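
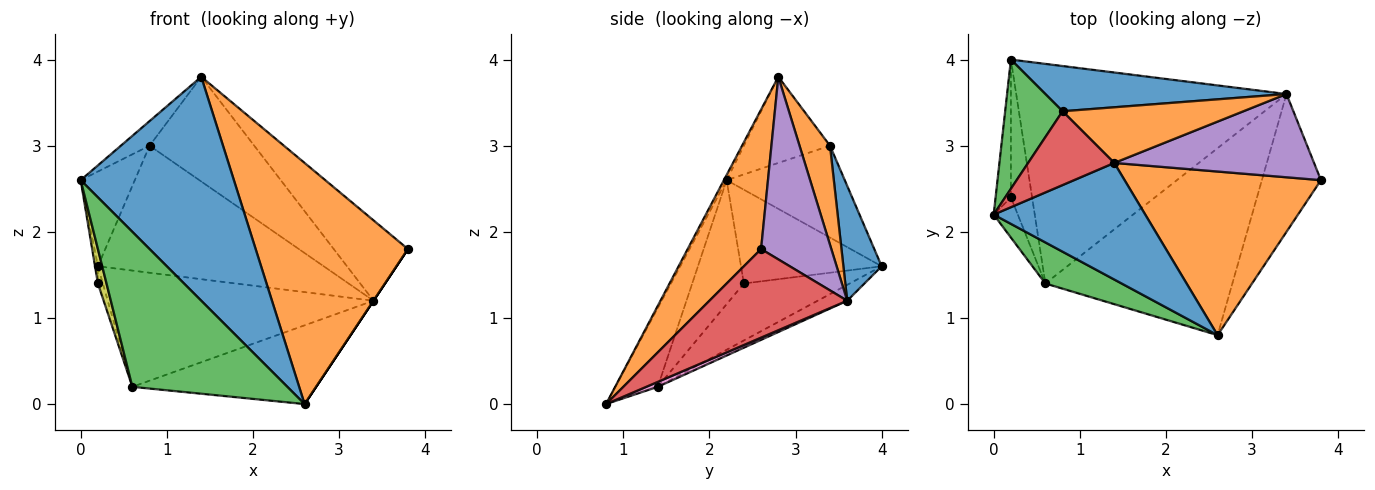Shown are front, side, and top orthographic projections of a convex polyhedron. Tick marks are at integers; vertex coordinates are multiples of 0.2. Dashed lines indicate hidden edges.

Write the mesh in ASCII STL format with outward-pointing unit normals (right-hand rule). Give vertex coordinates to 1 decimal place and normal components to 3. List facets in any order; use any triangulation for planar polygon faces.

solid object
 facet normal -0.016 -0.887 0.462
  outer loop
   vertex 1.4 2.8 3.8
   vertex 0.0 2.2 2.6
   vertex 2.6 0.8 0.0
  endloop
 endfacet
 facet normal 0.371 -0.769 0.522
  outer loop
   vertex 1.4 2.8 3.8
   vertex 2.6 0.8 0.0
   vertex 3.8 2.6 1.8
  endloop
 endfacet
 facet normal -0.256 -0.935 0.248
  outer loop
   vertex 0.6 1.4 0.2
   vertex 2.6 0.8 0.0
   vertex 0.0 2.2 2.6
  endloop
 endfacet
 facet normal 0.832 0.000 -0.555
  outer loop
   vertex 3.4 3.6 1.2
   vertex 3.8 2.6 1.8
   vertex 2.6 0.8 0.0
  endloop
 endfacet
 facet normal 0.549 0.580 0.601
  outer loop
   vertex 3.4 3.6 1.2
   vertex 1.4 2.8 3.8
   vertex 3.8 2.6 1.8
  endloop
 endfacet
 facet normal -0.052 0.467 -0.883
  outer loop
   vertex 3.4 3.6 1.2
   vertex 0.6 1.4 0.2
   vertex 0.2 4.0 1.6
  endloop
 endfacet
 facet normal 0.024 0.388 -0.921
  outer loop
   vertex 3.4 3.6 1.2
   vertex 2.6 0.8 0.0
   vertex 0.6 1.4 0.2
  endloop
 endfacet
 facet normal -0.987 0.020 -0.161
  outer loop
   vertex 0.2 2.4 1.4
   vertex 0.0 2.2 2.6
   vertex 0.2 4.0 1.6
  endloop
 endfacet
 facet normal -0.969 -0.161 -0.188
  outer loop
   vertex 0.2 2.4 1.4
   vertex 0.6 1.4 0.2
   vertex 0.0 2.2 2.6
  endloop
 endfacet
 facet normal -0.936 0.044 -0.348
  outer loop
   vertex 0.2 2.4 1.4
   vertex 0.2 4.0 1.6
   vertex 0.6 1.4 0.2
  endloop
 endfacet
 facet normal 0.158 0.930 0.331
  outer loop
   vertex 0.8 3.4 3.0
   vertex 3.4 3.6 1.2
   vertex 0.2 4.0 1.6
  endloop
 endfacet
 facet normal 0.249 0.855 0.455
  outer loop
   vertex 0.8 3.4 3.0
   vertex 1.4 2.8 3.8
   vertex 3.4 3.6 1.2
  endloop
 endfacet
 facet normal -0.790 0.362 0.494
  outer loop
   vertex 0.8 3.4 3.0
   vertex 0.2 4.0 1.6
   vertex 0.0 2.2 2.6
  endloop
 endfacet
 facet normal -0.688 0.229 0.688
  outer loop
   vertex 0.8 3.4 3.0
   vertex 0.0 2.2 2.6
   vertex 1.4 2.8 3.8
  endloop
 endfacet
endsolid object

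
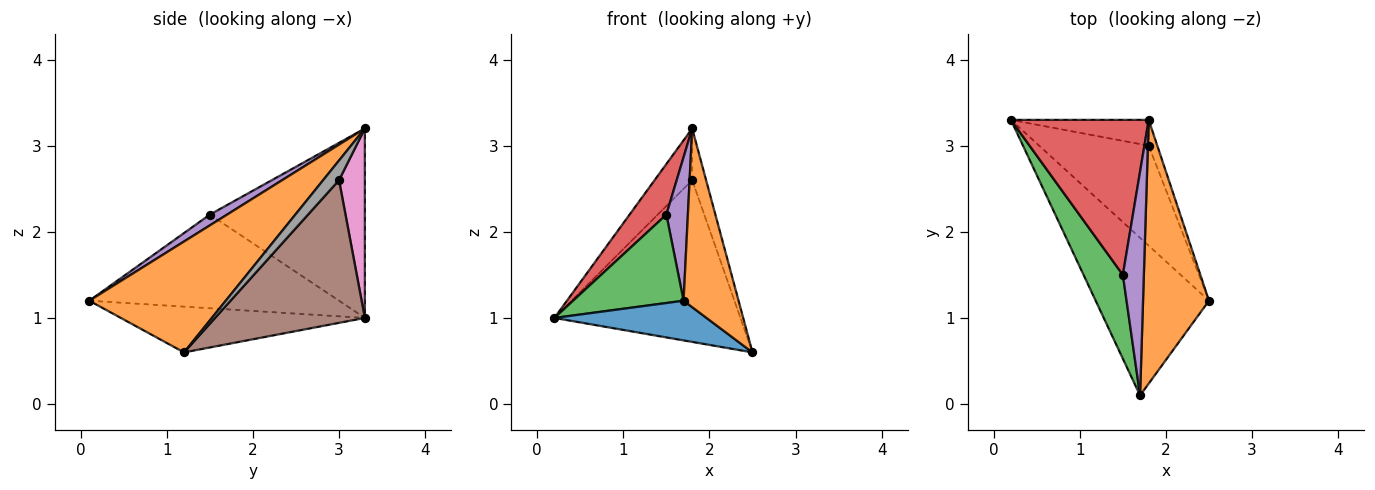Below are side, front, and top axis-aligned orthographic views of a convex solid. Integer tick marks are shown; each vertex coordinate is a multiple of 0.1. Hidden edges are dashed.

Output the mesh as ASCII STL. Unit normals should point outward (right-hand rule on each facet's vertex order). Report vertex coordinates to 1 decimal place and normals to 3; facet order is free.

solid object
 facet normal -0.365 -0.227 -0.903
  outer loop
   vertex 1.7 0.1 1.2
   vertex 0.2 3.3 1.0
   vertex 2.5 1.2 0.6
  endloop
 endfacet
 facet normal 0.812 -0.327 0.483
  outer loop
   vertex 1.8 3.3 3.2
   vertex 1.7 0.1 1.2
   vertex 2.5 1.2 0.6
  endloop
 endfacet
 facet normal -0.854 -0.378 0.358
  outer loop
   vertex 1.5 1.5 2.2
   vertex 0.2 3.3 1.0
   vertex 1.7 0.1 1.2
  endloop
 endfacet
 facet normal -0.794 -0.189 0.578
  outer loop
   vertex 1.5 1.5 2.2
   vertex 1.8 3.3 3.2
   vertex 0.2 3.3 1.0
  endloop
 endfacet
 facet normal 0.396 -0.495 0.773
  outer loop
   vertex 1.5 1.5 2.2
   vertex 1.7 0.1 1.2
   vertex 1.8 3.3 3.2
  endloop
 endfacet
 facet normal 0.565 0.702 -0.434
  outer loop
   vertex 1.8 3.0 2.6
   vertex 2.5 1.2 0.6
   vertex 0.2 3.3 1.0
  endloop
 endfacet
 facet normal 0.524 0.762 -0.381
  outer loop
   vertex 1.8 3.0 2.6
   vertex 0.2 3.3 1.0
   vertex 1.8 3.3 3.2
  endloop
 endfacet
 facet normal 0.715 0.625 -0.313
  outer loop
   vertex 1.8 3.0 2.6
   vertex 1.8 3.3 3.2
   vertex 2.5 1.2 0.6
  endloop
 endfacet
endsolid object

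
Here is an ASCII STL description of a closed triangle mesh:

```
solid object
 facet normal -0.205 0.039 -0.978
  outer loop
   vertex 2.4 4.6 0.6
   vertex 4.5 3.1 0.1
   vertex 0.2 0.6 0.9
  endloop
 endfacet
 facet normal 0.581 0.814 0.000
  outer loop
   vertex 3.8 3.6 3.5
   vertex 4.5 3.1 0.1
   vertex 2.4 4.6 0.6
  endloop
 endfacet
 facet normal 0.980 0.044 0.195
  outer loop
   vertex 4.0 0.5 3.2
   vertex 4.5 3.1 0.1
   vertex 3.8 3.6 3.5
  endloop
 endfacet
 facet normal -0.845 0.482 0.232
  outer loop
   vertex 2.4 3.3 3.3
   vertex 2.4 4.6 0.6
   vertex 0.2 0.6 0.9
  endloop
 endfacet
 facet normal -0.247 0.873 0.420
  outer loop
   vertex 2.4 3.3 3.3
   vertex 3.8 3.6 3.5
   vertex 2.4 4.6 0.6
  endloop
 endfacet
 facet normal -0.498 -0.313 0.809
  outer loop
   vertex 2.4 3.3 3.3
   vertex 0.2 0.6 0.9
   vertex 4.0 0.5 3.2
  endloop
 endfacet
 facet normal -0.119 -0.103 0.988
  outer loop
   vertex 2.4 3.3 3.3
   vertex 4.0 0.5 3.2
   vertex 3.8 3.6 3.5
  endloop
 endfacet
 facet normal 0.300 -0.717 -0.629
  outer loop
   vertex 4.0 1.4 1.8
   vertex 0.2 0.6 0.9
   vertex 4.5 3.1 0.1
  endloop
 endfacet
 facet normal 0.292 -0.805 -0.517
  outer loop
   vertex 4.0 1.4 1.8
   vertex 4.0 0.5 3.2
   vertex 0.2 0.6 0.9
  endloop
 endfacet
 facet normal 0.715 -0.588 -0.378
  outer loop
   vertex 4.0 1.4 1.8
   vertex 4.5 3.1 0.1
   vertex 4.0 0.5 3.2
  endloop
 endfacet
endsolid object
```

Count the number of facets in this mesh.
10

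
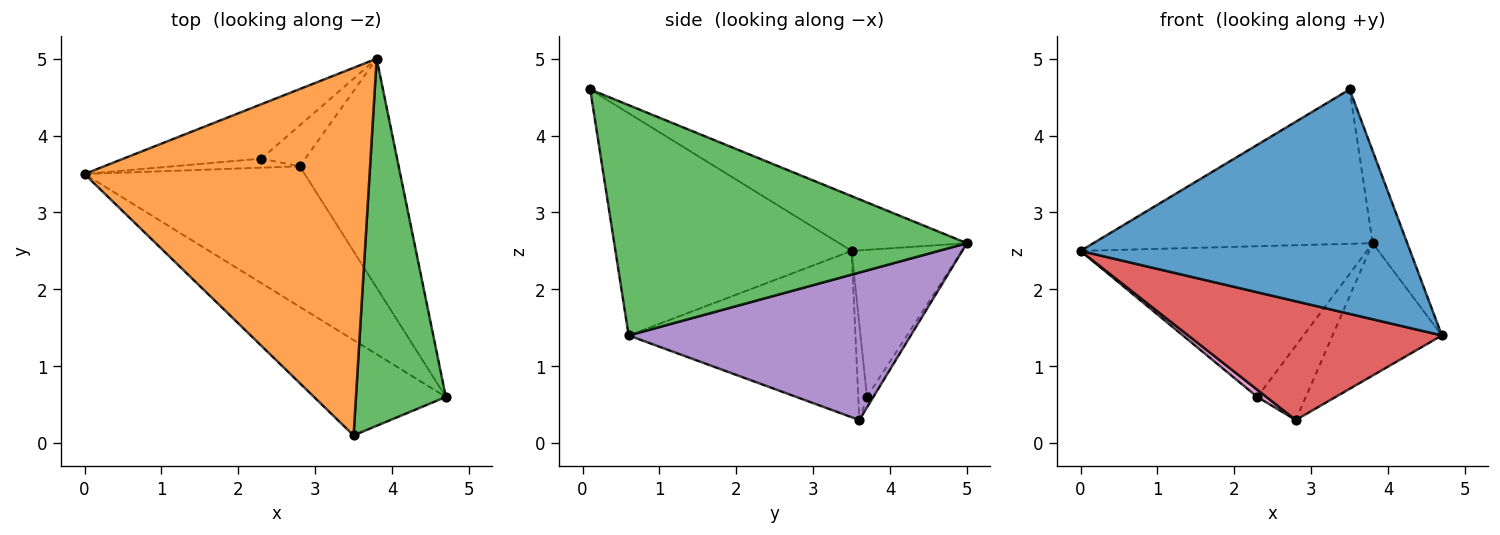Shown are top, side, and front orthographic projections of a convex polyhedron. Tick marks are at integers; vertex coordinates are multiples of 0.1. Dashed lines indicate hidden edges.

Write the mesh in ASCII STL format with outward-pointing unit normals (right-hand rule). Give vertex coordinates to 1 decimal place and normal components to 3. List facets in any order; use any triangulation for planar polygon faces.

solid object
 facet normal -0.550 -0.768 -0.326
  outer loop
   vertex 3.5 0.1 4.6
   vertex 0.0 3.5 2.5
   vertex 4.7 0.6 1.4
  endloop
 endfacet
 facet normal -0.174 0.381 0.908
  outer loop
   vertex 3.5 0.1 4.6
   vertex 3.8 5.0 2.6
   vertex 0.0 3.5 2.5
  endloop
 endfacet
 facet normal 0.928 0.091 0.362
  outer loop
   vertex 3.5 0.1 4.6
   vertex 4.7 0.6 1.4
   vertex 3.8 5.0 2.6
  endloop
 endfacet
 facet normal -0.500 -0.559 -0.662
  outer loop
   vertex 2.8 3.6 0.3
   vertex 4.7 0.6 1.4
   vertex 0.0 3.5 2.5
  endloop
 endfacet
 facet normal 0.791 0.306 -0.530
  outer loop
   vertex 2.8 3.6 0.3
   vertex 3.8 5.0 2.6
   vertex 4.7 0.6 1.4
  endloop
 endfacet
 facet normal -0.341 0.884 -0.319
  outer loop
   vertex 2.3 3.7 0.6
   vertex 0.0 3.5 2.5
   vertex 3.8 5.0 2.6
  endloop
 endfacet
 facet normal -0.511 -0.532 -0.675
  outer loop
   vertex 2.3 3.7 0.6
   vertex 2.8 3.6 0.3
   vertex 0.0 3.5 2.5
  endloop
 endfacet
 facet normal -0.114 0.870 -0.480
  outer loop
   vertex 2.3 3.7 0.6
   vertex 3.8 5.0 2.6
   vertex 2.8 3.6 0.3
  endloop
 endfacet
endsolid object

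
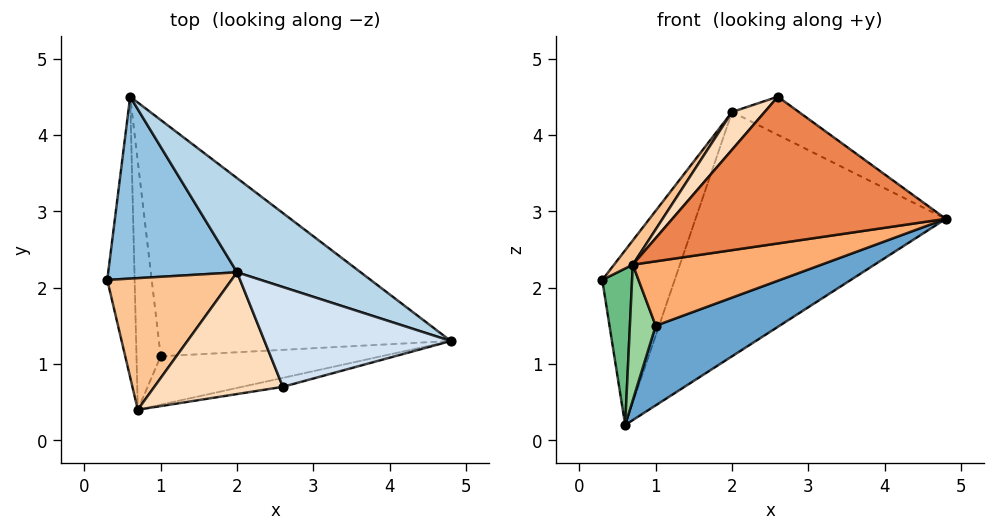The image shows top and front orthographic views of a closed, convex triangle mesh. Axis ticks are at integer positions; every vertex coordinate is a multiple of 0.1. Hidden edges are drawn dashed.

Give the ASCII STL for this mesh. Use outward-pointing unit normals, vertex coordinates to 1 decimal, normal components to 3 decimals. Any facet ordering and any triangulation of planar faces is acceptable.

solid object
 facet normal 0.344 -0.300 -0.890
  outer loop
   vertex 1.0 1.1 1.5
   vertex 0.6 4.5 0.2
   vertex 4.8 1.3 2.9
  endloop
 endfacet
 facet normal -0.698 0.496 0.517
  outer loop
   vertex 2.0 2.2 4.3
   vertex 0.6 4.5 0.2
   vertex 0.3 2.1 2.1
  endloop
 endfacet
 facet normal 0.433 0.841 0.324
  outer loop
   vertex 2.0 2.2 4.3
   vertex 4.8 1.3 2.9
   vertex 0.6 4.5 0.2
  endloop
 endfacet
 facet normal 0.503 0.309 0.807
  outer loop
   vertex 2.0 2.2 4.3
   vertex 2.6 0.7 4.5
   vertex 4.8 1.3 2.9
  endloop
 endfacet
 facet normal 0.222 -0.973 -0.059
  outer loop
   vertex 0.7 0.4 2.3
   vertex 4.8 1.3 2.9
   vertex 2.6 0.7 4.5
  endloop
 endfacet
 facet normal 0.255 -0.773 -0.581
  outer loop
   vertex 0.7 0.4 2.3
   vertex 1.0 1.1 1.5
   vertex 4.8 1.3 2.9
  endloop
 endfacet
 facet normal -0.784 -0.113 0.611
  outer loop
   vertex 0.7 0.4 2.3
   vertex 2.0 2.2 4.3
   vertex 0.3 2.1 2.1
  endloop
 endfacet
 facet normal -0.727 -0.203 0.656
  outer loop
   vertex 0.7 0.4 2.3
   vertex 2.6 0.7 4.5
   vertex 2.0 2.2 4.3
  endloop
 endfacet
 facet normal -0.853 -0.254 -0.456
  outer loop
   vertex 0.7 0.4 2.3
   vertex 0.3 2.1 2.1
   vertex 0.6 4.5 0.2
  endloop
 endfacet
 facet normal -0.774 -0.304 -0.556
  outer loop
   vertex 0.7 0.4 2.3
   vertex 0.6 4.5 0.2
   vertex 1.0 1.1 1.5
  endloop
 endfacet
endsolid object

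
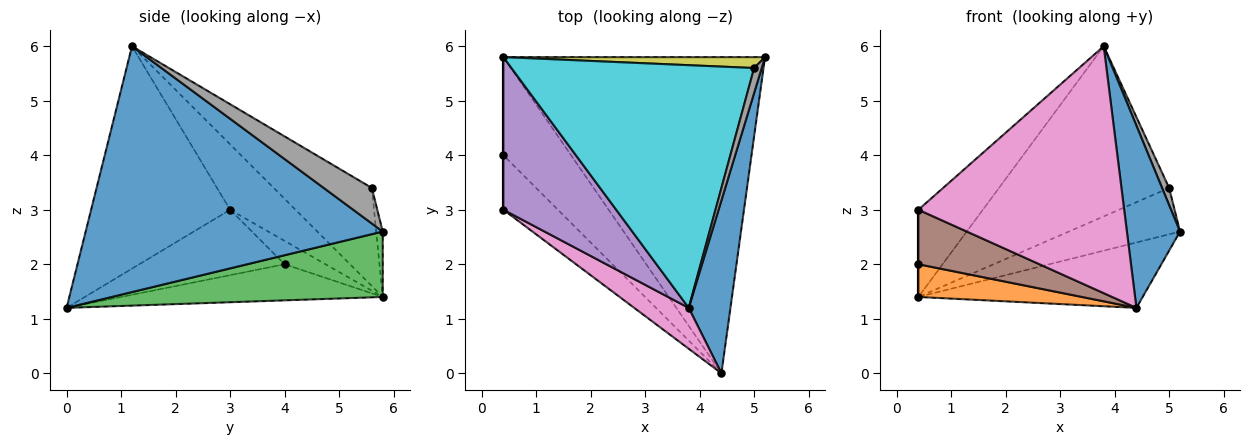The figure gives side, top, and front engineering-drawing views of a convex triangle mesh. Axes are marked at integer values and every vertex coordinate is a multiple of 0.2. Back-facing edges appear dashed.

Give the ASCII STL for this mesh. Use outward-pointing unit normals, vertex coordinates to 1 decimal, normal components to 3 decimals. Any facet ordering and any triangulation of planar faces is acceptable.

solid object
 facet normal 0.971 -0.174 0.165
  outer loop
   vertex 3.8 1.2 6.0
   vertex 4.4 0.0 1.2
   vertex 5.2 5.8 2.6
  endloop
 endfacet
 facet normal -0.451 -0.282 -0.846
  outer loop
   vertex 0.4 5.8 1.4
   vertex 4.4 0.0 1.2
   vertex 0.4 4.0 2.0
  endloop
 endfacet
 facet normal 0.238 0.197 -0.951
  outer loop
   vertex 0.4 5.8 1.4
   vertex 5.2 5.8 2.6
   vertex 4.4 0.0 1.2
  endloop
 endfacet
 facet normal -1.000 0.000 0.000
  outer loop
   vertex 0.4 3.0 3.0
   vertex 0.4 5.8 1.4
   vertex 0.4 4.0 2.0
  endloop
 endfacet
 facet normal -0.450 0.443 0.776
  outer loop
   vertex 0.4 3.0 3.0
   vertex 3.8 1.2 6.0
   vertex 0.4 5.8 1.4
  endloop
 endfacet
 facet normal -0.647 -0.539 -0.539
  outer loop
   vertex 0.4 3.0 3.0
   vertex 0.4 4.0 2.0
   vertex 4.4 0.0 1.2
  endloop
 endfacet
 facet normal -0.555 -0.821 0.136
  outer loop
   vertex 0.4 3.0 3.0
   vertex 4.4 0.0 1.2
   vertex 3.8 1.2 6.0
  endloop
 endfacet
 facet normal 0.968 -0.142 0.207
  outer loop
   vertex 5.0 5.6 3.4
   vertex 3.8 1.2 6.0
   vertex 5.2 5.8 2.6
  endloop
 endfacet
 facet normal -0.057 0.972 0.229
  outer loop
   vertex 5.0 5.6 3.4
   vertex 5.2 5.8 2.6
   vertex 0.4 5.8 1.4
  endloop
 endfacet
 facet normal -0.314 0.545 0.777
  outer loop
   vertex 5.0 5.6 3.4
   vertex 0.4 5.8 1.4
   vertex 3.8 1.2 6.0
  endloop
 endfacet
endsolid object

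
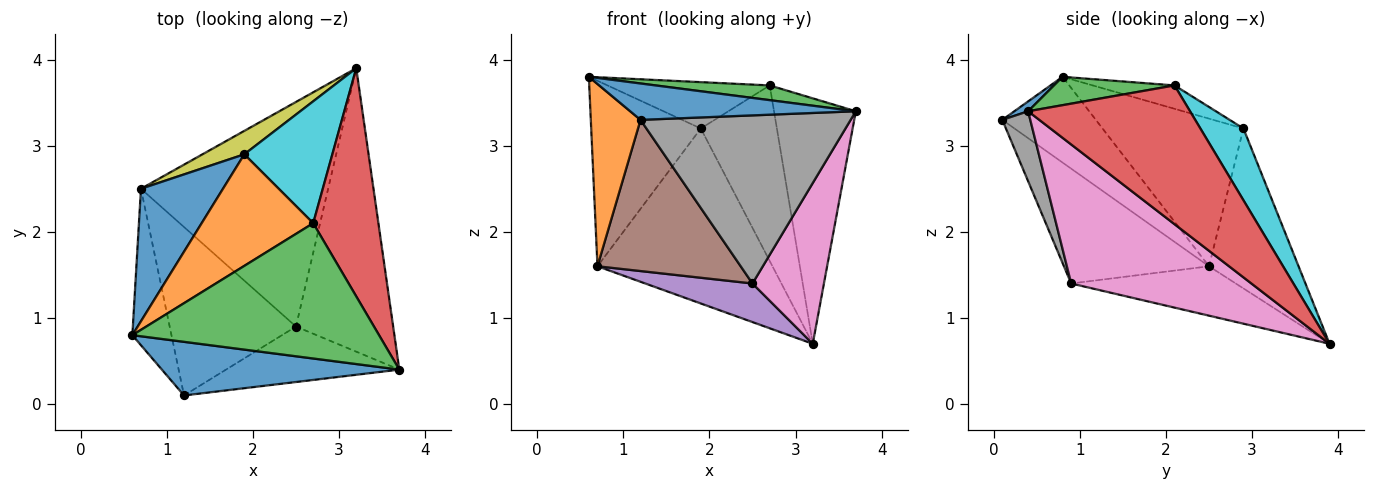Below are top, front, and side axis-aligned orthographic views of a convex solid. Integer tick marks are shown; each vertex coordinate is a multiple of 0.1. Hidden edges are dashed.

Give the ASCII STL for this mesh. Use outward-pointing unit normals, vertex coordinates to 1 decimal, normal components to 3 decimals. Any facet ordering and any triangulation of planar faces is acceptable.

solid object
 facet normal 0.034 -0.561 0.827
  outer loop
   vertex 1.2 0.1 3.3
   vertex 3.7 0.4 3.4
   vertex 0.6 0.8 3.8
  endloop
 endfacet
 facet normal -0.819 -0.435 -0.374
  outer loop
   vertex 0.7 2.5 1.6
   vertex 1.2 0.1 3.3
   vertex 0.6 0.8 3.8
  endloop
 endfacet
 facet normal 0.114 -0.107 0.988
  outer loop
   vertex 2.7 2.1 3.7
   vertex 0.6 0.8 3.8
   vertex 3.7 0.4 3.4
  endloop
 endfacet
 facet normal 0.823 0.416 0.387
  outer loop
   vertex 2.7 2.1 3.7
   vertex 3.7 0.4 3.4
   vertex 3.2 3.9 0.7
  endloop
 endfacet
 facet normal -0.252 -0.164 -0.954
  outer loop
   vertex 2.5 0.9 1.4
   vertex 0.7 2.5 1.6
   vertex 3.2 3.9 0.7
  endloop
 endfacet
 facet normal -0.560 -0.553 -0.616
  outer loop
   vertex 2.5 0.9 1.4
   vertex 1.2 0.1 3.3
   vertex 0.7 2.5 1.6
  endloop
 endfacet
 facet normal 0.779 -0.309 -0.545
  outer loop
   vertex 2.5 0.9 1.4
   vertex 3.2 3.9 0.7
   vertex 3.7 0.4 3.4
  endloop
 endfacet
 facet normal 0.125 -0.942 -0.311
  outer loop
   vertex 2.5 0.9 1.4
   vertex 3.7 0.4 3.4
   vertex 1.2 0.1 3.3
  endloop
 endfacet
 facet normal -0.452 0.884 0.118
  outer loop
   vertex 1.9 2.9 3.2
   vertex 3.2 3.9 0.7
   vertex 0.7 2.5 1.6
  endloop
 endfacet
 facet normal 0.422 0.745 0.517
  outer loop
   vertex 1.9 2.9 3.2
   vertex 2.7 2.1 3.7
   vertex 3.2 3.9 0.7
  endloop
 endfacet
 facet normal -0.723 0.562 0.402
  outer loop
   vertex 1.9 2.9 3.2
   vertex 0.7 2.5 1.6
   vertex 0.6 0.8 3.8
  endloop
 endfacet
 facet normal -0.190 0.377 0.907
  outer loop
   vertex 1.9 2.9 3.2
   vertex 0.6 0.8 3.8
   vertex 2.7 2.1 3.7
  endloop
 endfacet
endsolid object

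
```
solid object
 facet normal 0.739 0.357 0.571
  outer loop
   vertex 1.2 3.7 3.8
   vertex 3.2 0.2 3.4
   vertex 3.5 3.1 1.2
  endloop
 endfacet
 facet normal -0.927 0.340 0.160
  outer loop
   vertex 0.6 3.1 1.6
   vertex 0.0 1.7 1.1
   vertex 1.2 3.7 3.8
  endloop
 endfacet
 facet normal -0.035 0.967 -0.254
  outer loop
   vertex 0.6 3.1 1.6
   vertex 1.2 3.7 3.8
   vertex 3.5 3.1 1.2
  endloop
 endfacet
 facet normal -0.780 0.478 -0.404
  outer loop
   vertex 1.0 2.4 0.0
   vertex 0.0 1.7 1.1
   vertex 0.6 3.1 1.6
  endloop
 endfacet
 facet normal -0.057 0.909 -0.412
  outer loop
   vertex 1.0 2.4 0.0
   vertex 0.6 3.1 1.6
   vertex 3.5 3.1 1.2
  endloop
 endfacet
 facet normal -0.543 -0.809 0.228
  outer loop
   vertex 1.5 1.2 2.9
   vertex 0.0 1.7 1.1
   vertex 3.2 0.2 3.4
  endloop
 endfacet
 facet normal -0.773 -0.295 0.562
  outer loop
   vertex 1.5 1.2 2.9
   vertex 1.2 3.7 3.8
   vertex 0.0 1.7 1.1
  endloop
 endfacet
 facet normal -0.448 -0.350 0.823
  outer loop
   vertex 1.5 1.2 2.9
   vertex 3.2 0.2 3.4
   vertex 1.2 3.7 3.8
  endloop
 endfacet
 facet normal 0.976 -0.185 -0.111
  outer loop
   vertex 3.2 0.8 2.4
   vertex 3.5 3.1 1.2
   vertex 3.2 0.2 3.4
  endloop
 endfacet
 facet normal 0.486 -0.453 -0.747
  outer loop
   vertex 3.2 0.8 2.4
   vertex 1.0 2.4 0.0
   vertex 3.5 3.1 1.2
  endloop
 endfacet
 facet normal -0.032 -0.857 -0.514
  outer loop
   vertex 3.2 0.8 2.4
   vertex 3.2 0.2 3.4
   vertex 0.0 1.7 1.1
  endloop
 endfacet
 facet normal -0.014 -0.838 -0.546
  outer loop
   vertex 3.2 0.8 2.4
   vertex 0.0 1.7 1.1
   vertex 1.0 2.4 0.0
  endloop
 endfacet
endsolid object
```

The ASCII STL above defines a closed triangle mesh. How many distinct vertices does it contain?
8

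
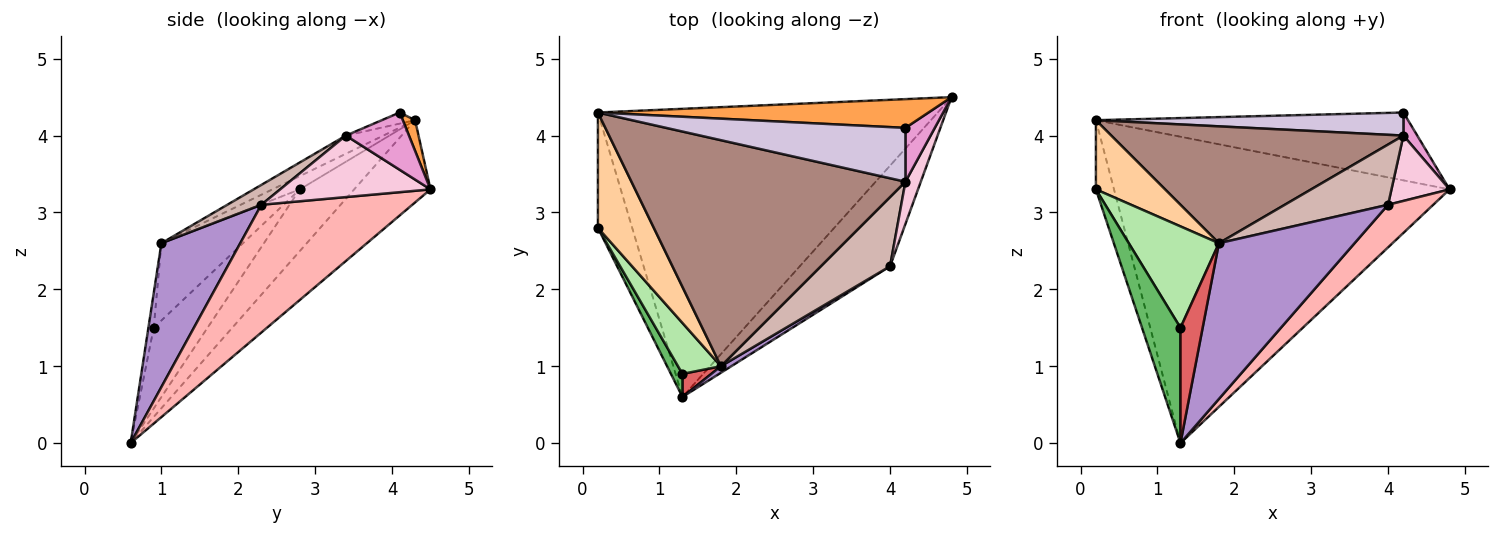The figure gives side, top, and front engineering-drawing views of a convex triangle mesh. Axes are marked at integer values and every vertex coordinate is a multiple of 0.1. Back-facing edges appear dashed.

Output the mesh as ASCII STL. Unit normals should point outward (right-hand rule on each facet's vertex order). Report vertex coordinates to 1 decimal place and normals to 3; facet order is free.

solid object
 facet normal -0.839 0.280 -0.466
  outer loop
   vertex 0.2 4.3 4.2
   vertex 1.3 0.6 0.0
   vertex 0.2 2.8 3.3
  endloop
 endfacet
 facet normal -0.163 0.719 -0.676
  outer loop
   vertex 0.2 4.3 4.2
   vertex 4.8 4.5 3.3
   vertex 1.3 0.6 0.0
  endloop
 endfacet
 facet normal 0.036 0.920 0.390
  outer loop
   vertex 0.2 4.3 4.2
   vertex 4.2 4.1 4.3
   vertex 4.8 4.5 3.3
  endloop
 endfacet
 facet normal -0.200 -0.504 0.840
  outer loop
   vertex 0.2 4.3 4.2
   vertex 0.2 2.8 3.3
   vertex 1.8 1.0 2.6
  endloop
 endfacet
 facet normal -0.808 -0.577 0.115
  outer loop
   vertex 1.3 0.9 1.5
   vertex 0.2 2.8 3.3
   vertex 1.3 0.6 0.0
  endloop
 endfacet
 facet normal -0.629 -0.695 0.349
  outer loop
   vertex 1.3 0.9 1.5
   vertex 1.8 1.0 2.6
   vertex 0.2 2.8 3.3
  endloop
 endfacet
 facet normal -0.229 -0.955 0.191
  outer loop
   vertex 1.3 0.9 1.5
   vertex 1.3 0.6 0.0
   vertex 1.8 1.0 2.6
  endloop
 endfacet
 facet normal 0.793 -0.237 -0.561
  outer loop
   vertex 4.0 2.3 3.1
   vertex 1.3 0.6 0.0
   vertex 4.8 4.5 3.3
  endloop
 endfacet
 facet normal 0.502 -0.864 0.036
  outer loop
   vertex 4.0 2.3 3.1
   vertex 1.8 1.0 2.6
   vertex 1.3 0.6 0.0
  endloop
 endfacet
 facet normal -0.043 -0.394 0.918
  outer loop
   vertex 4.2 3.4 4.0
   vertex 4.2 4.1 4.3
   vertex 0.2 4.3 4.2
  endloop
 endfacet
 facet normal -0.059 -0.458 0.887
  outer loop
   vertex 4.2 3.4 4.0
   vertex 0.2 4.3 4.2
   vertex 1.8 1.0 2.6
  endloop
 endfacet
 facet normal 0.212 -0.642 0.737
  outer loop
   vertex 4.2 3.4 4.0
   vertex 1.8 1.0 2.6
   vertex 4.0 2.3 3.1
  endloop
 endfacet
 facet normal 0.874 -0.192 0.447
  outer loop
   vertex 4.2 3.4 4.0
   vertex 4.8 4.5 3.3
   vertex 4.2 4.1 4.3
  endloop
 endfacet
 facet normal 0.908 -0.351 0.227
  outer loop
   vertex 4.2 3.4 4.0
   vertex 4.0 2.3 3.1
   vertex 4.8 4.5 3.3
  endloop
 endfacet
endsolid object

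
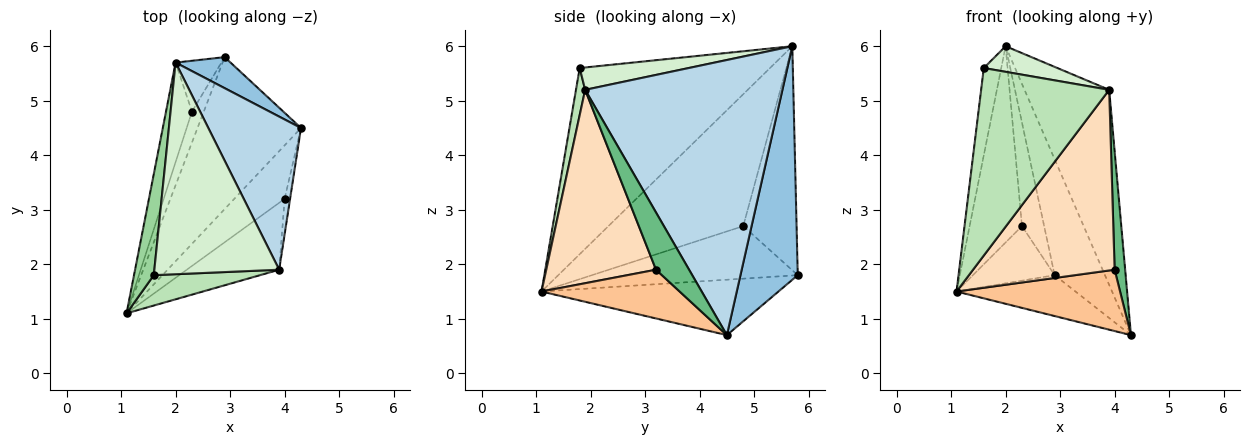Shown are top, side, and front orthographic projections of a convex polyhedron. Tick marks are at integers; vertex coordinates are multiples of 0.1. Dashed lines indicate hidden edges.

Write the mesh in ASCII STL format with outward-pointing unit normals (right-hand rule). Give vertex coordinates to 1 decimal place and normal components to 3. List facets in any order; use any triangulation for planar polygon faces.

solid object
 facet normal -0.460 0.231 -0.858
  outer loop
   vertex 2.9 5.8 1.8
   vertex 4.3 4.5 0.7
   vertex 1.1 1.1 1.5
  endloop
 endfacet
 facet normal 0.740 0.650 0.174
  outer loop
   vertex 2.9 5.8 1.8
   vertex 2.0 5.7 6.0
   vertex 4.3 4.5 0.7
  endloop
 endfacet
 facet normal 0.878 0.377 0.296
  outer loop
   vertex 3.9 1.9 5.2
   vertex 4.3 4.5 0.7
   vertex 2.0 5.7 6.0
  endloop
 endfacet
 facet normal -0.917 0.356 -0.180
  outer loop
   vertex 2.3 4.8 2.7
   vertex 1.1 1.1 1.5
   vertex 2.0 5.7 6.0
  endloop
 endfacet
 facet normal -0.910 0.361 -0.205
  outer loop
   vertex 2.3 4.8 2.7
   vertex 2.9 5.8 1.8
   vertex 1.1 1.1 1.5
  endloop
 endfacet
 facet normal -0.907 0.377 -0.185
  outer loop
   vertex 2.3 4.8 2.7
   vertex 2.0 5.7 6.0
   vertex 2.9 5.8 1.8
  endloop
 endfacet
 facet normal 0.537 -0.636 -0.555
  outer loop
   vertex 4.0 3.2 1.9
   vertex 1.1 1.1 1.5
   vertex 4.3 4.5 0.7
  endloop
 endfacet
 facet normal 0.588 -0.758 -0.281
  outer loop
   vertex 4.0 3.2 1.9
   vertex 3.9 1.9 5.2
   vertex 1.1 1.1 1.5
  endloop
 endfacet
 facet normal 0.949 -0.302 -0.090
  outer loop
   vertex 4.0 3.2 1.9
   vertex 4.3 4.5 0.7
   vertex 3.9 1.9 5.2
  endloop
 endfacet
 facet normal -0.990 0.091 0.105
  outer loop
   vertex 1.6 1.8 5.6
   vertex 2.0 5.7 6.0
   vertex 1.1 1.1 1.5
  endloop
 endfacet
 facet normal 0.071 -0.985 0.160
  outer loop
   vertex 1.6 1.8 5.6
   vertex 1.1 1.1 1.5
   vertex 3.9 1.9 5.2
  endloop
 endfacet
 facet normal 0.175 -0.118 0.977
  outer loop
   vertex 1.6 1.8 5.6
   vertex 3.9 1.9 5.2
   vertex 2.0 5.7 6.0
  endloop
 endfacet
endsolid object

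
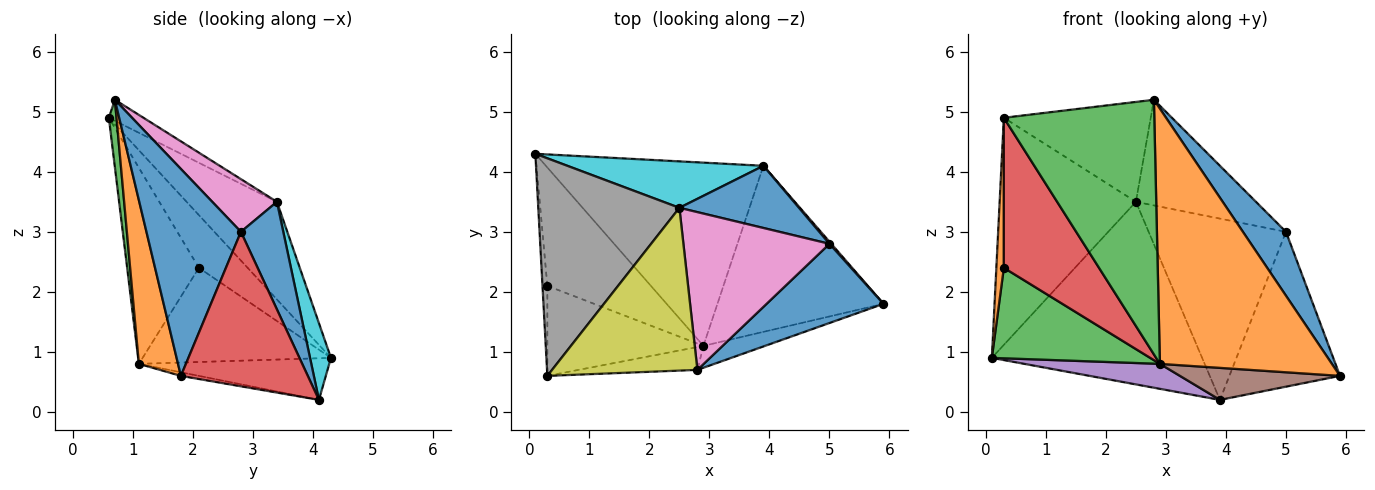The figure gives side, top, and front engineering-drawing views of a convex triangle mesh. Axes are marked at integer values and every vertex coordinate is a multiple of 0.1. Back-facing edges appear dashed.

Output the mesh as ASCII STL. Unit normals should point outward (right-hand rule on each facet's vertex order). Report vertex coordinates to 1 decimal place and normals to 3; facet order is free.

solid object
 facet normal 0.809 -0.369 0.457
  outer loop
   vertex 5.0 2.8 3.0
   vertex 2.8 0.7 5.2
   vertex 5.9 1.8 0.6
  endloop
 endfacet
 facet normal 0.221 -0.972 -0.083
  outer loop
   vertex 2.9 1.1 0.8
   vertex 5.9 1.8 0.6
   vertex 2.8 0.7 5.2
  endloop
 endfacet
 facet normal 0.051 -0.995 -0.089
  outer loop
   vertex 2.9 1.1 0.8
   vertex 2.8 0.7 5.2
   vertex 0.3 0.6 4.9
  endloop
 endfacet
 facet normal 0.754 0.657 0.009
  outer loop
   vertex 3.9 4.1 0.2
   vertex 5.0 2.8 3.0
   vertex 5.9 1.8 0.6
  endloop
 endfacet
 facet normal -0.186 -0.133 -0.974
  outer loop
   vertex 3.9 4.1 0.2
   vertex 2.9 1.1 0.8
   vertex 0.1 4.3 0.9
  endloop
 endfacet
 facet normal -0.021 -0.189 -0.982
  outer loop
   vertex 3.9 4.1 0.2
   vertex 5.9 1.8 0.6
   vertex 2.9 1.1 0.8
  endloop
 endfacet
 facet normal 0.287 0.533 0.796
  outer loop
   vertex 2.5 3.4 3.5
   vertex 2.8 0.7 5.2
   vertex 5.0 2.8 3.0
  endloop
 endfacet
 facet normal -0.432 0.651 0.624
  outer loop
   vertex 2.5 3.4 3.5
   vertex 0.1 4.3 0.9
   vertex 0.3 0.6 4.9
  endloop
 endfacet
 facet normal -0.122 0.519 0.846
  outer loop
   vertex 2.5 3.4 3.5
   vertex 0.3 0.6 4.9
   vertex 2.8 0.7 5.2
  endloop
 endfacet
 facet normal 0.096 0.965 0.245
  outer loop
   vertex 2.5 3.4 3.5
   vertex 3.9 4.1 0.2
   vertex 0.1 4.3 0.9
  endloop
 endfacet
 facet normal 0.280 0.908 0.311
  outer loop
   vertex 2.5 3.4 3.5
   vertex 5.0 2.8 3.0
   vertex 3.9 4.1 0.2
  endloop
 endfacet
 facet normal -0.984 -0.151 -0.091
  outer loop
   vertex 0.3 2.1 2.4
   vertex 0.3 0.6 4.9
   vertex 0.1 4.3 0.9
  endloop
 endfacet
 facet normal -0.586 -0.492 -0.644
  outer loop
   vertex 0.3 2.1 2.4
   vertex 0.1 4.3 0.9
   vertex 2.9 1.1 0.8
  endloop
 endfacet
 facet normal -0.543 -0.720 -0.432
  outer loop
   vertex 0.3 2.1 2.4
   vertex 2.9 1.1 0.8
   vertex 0.3 0.6 4.9
  endloop
 endfacet
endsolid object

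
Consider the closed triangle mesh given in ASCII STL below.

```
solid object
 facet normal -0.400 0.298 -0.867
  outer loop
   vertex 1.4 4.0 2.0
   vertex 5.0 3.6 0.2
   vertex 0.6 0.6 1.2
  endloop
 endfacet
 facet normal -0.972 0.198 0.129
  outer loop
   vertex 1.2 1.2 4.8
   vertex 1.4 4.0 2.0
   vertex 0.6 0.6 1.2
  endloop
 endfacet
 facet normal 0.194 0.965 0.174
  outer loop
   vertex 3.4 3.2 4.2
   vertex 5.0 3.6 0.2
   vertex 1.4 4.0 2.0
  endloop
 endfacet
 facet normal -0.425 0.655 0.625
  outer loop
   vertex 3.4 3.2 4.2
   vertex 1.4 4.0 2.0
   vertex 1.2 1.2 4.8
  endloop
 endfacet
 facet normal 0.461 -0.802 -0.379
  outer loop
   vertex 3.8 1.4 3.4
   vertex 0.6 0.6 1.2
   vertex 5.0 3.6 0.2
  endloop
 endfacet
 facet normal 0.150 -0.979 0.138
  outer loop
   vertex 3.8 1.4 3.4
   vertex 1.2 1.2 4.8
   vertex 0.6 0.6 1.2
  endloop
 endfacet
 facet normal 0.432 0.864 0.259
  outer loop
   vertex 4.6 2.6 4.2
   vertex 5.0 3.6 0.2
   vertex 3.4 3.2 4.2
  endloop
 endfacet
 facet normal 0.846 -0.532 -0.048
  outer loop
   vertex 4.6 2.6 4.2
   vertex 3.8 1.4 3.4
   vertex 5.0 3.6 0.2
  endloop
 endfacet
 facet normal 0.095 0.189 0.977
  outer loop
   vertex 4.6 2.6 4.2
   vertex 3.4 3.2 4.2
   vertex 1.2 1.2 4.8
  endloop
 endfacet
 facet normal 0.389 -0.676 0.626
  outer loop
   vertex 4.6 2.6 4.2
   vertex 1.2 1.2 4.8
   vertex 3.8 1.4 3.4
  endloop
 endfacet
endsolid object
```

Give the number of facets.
10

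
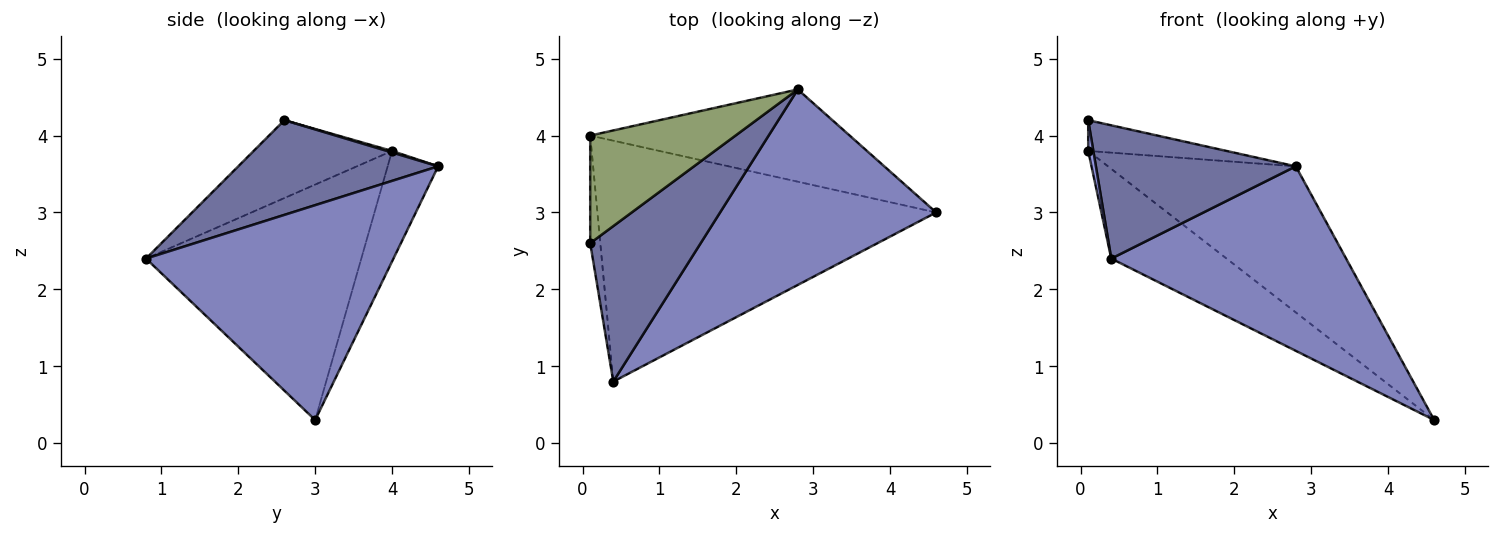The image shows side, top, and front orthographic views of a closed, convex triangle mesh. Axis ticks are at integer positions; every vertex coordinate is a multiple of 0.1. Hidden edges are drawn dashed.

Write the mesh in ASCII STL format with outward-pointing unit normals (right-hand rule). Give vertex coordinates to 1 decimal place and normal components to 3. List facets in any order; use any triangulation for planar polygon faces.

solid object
 facet normal 0.545 -0.545 0.636
  outer loop
   vertex 2.8 4.6 3.6
   vertex 0.1 2.6 4.2
   vertex 0.4 0.8 2.4
  endloop
 endfacet
 facet normal 0.586 -0.556 0.589
  outer loop
   vertex 2.8 4.6 3.6
   vertex 0.4 0.8 2.4
   vertex 4.6 3.0 0.3
  endloop
 endfacet
 facet normal -0.991 -0.037 -0.128
  outer loop
   vertex 0.1 4.0 3.8
   vertex 0.4 0.8 2.4
   vertex 0.1 2.6 4.2
  endloop
 endfacet
 facet normal -0.546 0.292 -0.785
  outer loop
   vertex 0.1 4.0 3.8
   vertex 4.6 3.0 0.3
   vertex 0.4 0.8 2.4
  endloop
 endfacet
 facet normal 0.010 0.275 0.961
  outer loop
   vertex 0.1 4.0 3.8
   vertex 0.1 2.6 4.2
   vertex 2.8 4.6 3.6
  endloop
 endfacet
 facet normal -0.222 0.824 -0.521
  outer loop
   vertex 0.1 4.0 3.8
   vertex 2.8 4.6 3.6
   vertex 4.6 3.0 0.3
  endloop
 endfacet
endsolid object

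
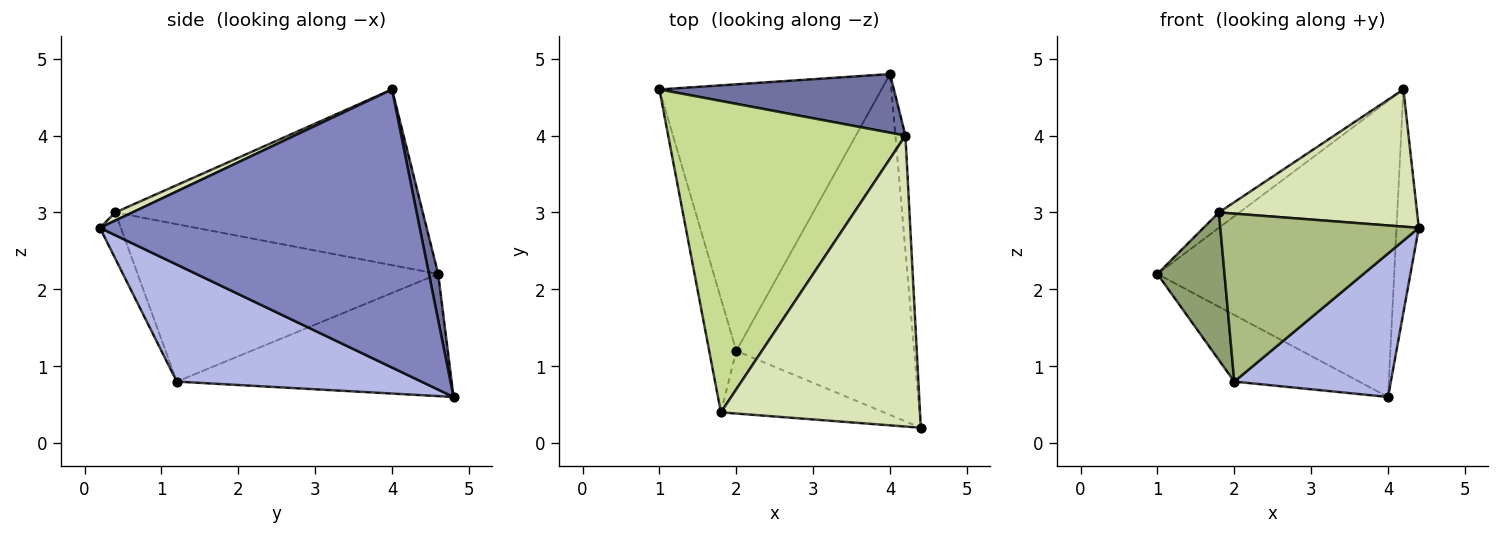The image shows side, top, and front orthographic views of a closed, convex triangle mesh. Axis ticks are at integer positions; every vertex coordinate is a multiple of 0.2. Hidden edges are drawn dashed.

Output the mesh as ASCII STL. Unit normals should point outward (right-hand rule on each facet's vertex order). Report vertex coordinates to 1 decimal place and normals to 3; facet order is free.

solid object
 facet normal 0.038 0.980 0.194
  outer loop
   vertex 4.2 4.0 4.6
   vertex 4.0 4.8 0.6
   vertex 1.0 4.6 2.2
  endloop
 endfacet
 facet normal 0.997 0.069 -0.036
  outer loop
   vertex 4.2 4.0 4.6
   vertex 4.4 0.2 2.8
   vertex 4.0 4.8 0.6
  endloop
 endfacet
 facet normal -0.471 0.214 -0.856
  outer loop
   vertex 2.0 1.2 0.8
   vertex 1.0 4.6 2.2
   vertex 4.0 4.8 0.6
  endloop
 endfacet
 facet normal 0.518 -0.332 -0.788
  outer loop
   vertex 2.0 1.2 0.8
   vertex 4.0 4.8 0.6
   vertex 4.4 0.2 2.8
  endloop
 endfacet
 facet normal -0.962 -0.215 -0.166
  outer loop
   vertex 1.8 0.4 3.0
   vertex 1.0 4.6 2.2
   vertex 2.0 1.2 0.8
  endloop
 endfacet
 facet normal -0.098 -0.932 -0.348
  outer loop
   vertex 1.8 0.4 3.0
   vertex 2.0 1.2 0.8
   vertex 4.4 0.2 2.8
  endloop
 endfacet
 facet normal -0.595 0.040 0.803
  outer loop
   vertex 1.8 0.4 3.0
   vertex 4.2 4.0 4.6
   vertex 1.0 4.6 2.2
  endloop
 endfacet
 facet normal 0.037 -0.426 0.904
  outer loop
   vertex 1.8 0.4 3.0
   vertex 4.4 0.2 2.8
   vertex 4.2 4.0 4.6
  endloop
 endfacet
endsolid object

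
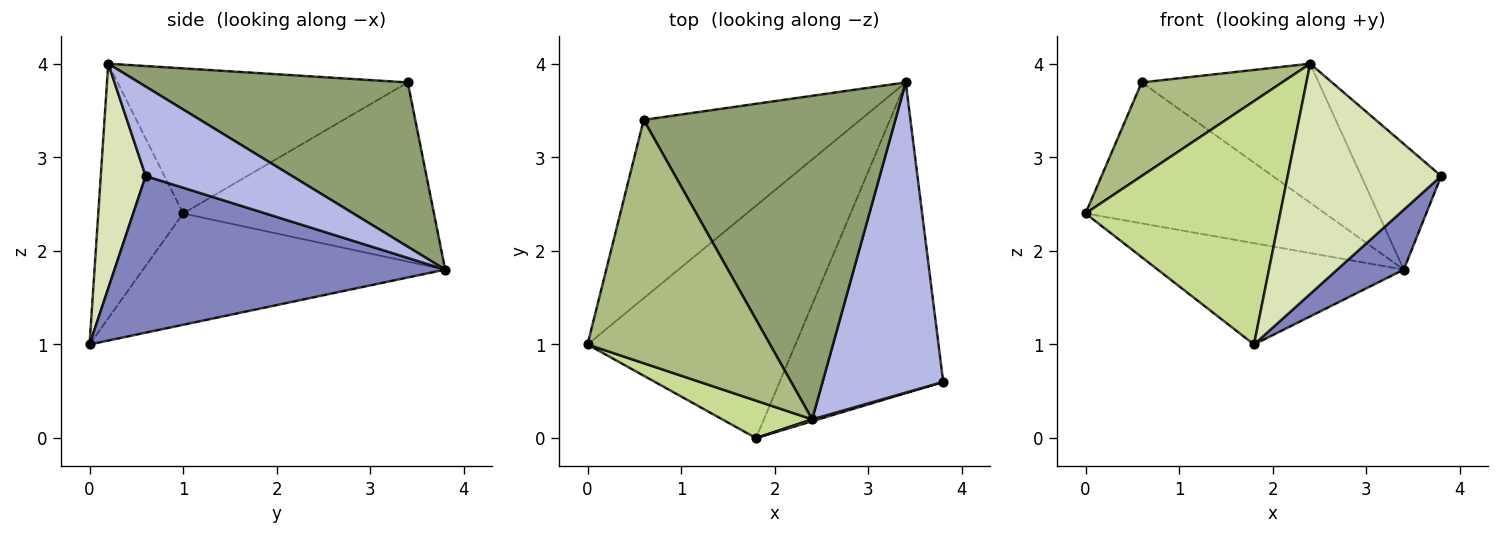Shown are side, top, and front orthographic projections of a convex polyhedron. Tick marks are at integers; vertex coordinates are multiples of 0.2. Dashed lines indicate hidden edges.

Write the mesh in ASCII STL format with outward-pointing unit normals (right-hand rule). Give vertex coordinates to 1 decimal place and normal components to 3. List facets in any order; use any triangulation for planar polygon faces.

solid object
 facet normal -0.441 0.359 -0.823
  outer loop
   vertex 1.8 0.0 1.0
   vertex 0.0 1.0 2.4
   vertex 3.4 3.8 1.8
  endloop
 endfacet
 facet normal 0.685 -0.138 -0.715
  outer loop
   vertex 1.8 0.0 1.0
   vertex 3.4 3.8 1.8
   vertex 3.8 0.6 2.8
  endloop
 endfacet
 facet normal -0.544 0.520 -0.658
  outer loop
   vertex 0.6 3.4 3.8
   vertex 3.4 3.8 1.8
   vertex 0.0 1.0 2.4
  endloop
 endfacet
 facet normal 0.566 0.309 0.764
  outer loop
   vertex 2.4 0.2 4.0
   vertex 3.8 0.6 2.8
   vertex 3.4 3.8 1.8
  endloop
 endfacet
 facet normal 0.514 0.339 0.788
  outer loop
   vertex 2.4 0.2 4.0
   vertex 3.4 3.8 1.8
   vertex 0.6 3.4 3.8
  endloop
 endfacet
 facet normal -0.596 -0.288 0.750
  outer loop
   vertex 2.4 0.2 4.0
   vertex 0.6 3.4 3.8
   vertex 0.0 1.0 2.4
  endloop
 endfacet
 facet normal -0.396 -0.908 0.140
  outer loop
   vertex 2.4 0.2 4.0
   vertex 0.0 1.0 2.4
   vertex 1.8 0.0 1.0
  endloop
 endfacet
 facet normal 0.281 -0.960 0.008
  outer loop
   vertex 2.4 0.2 4.0
   vertex 1.8 0.0 1.0
   vertex 3.8 0.6 2.8
  endloop
 endfacet
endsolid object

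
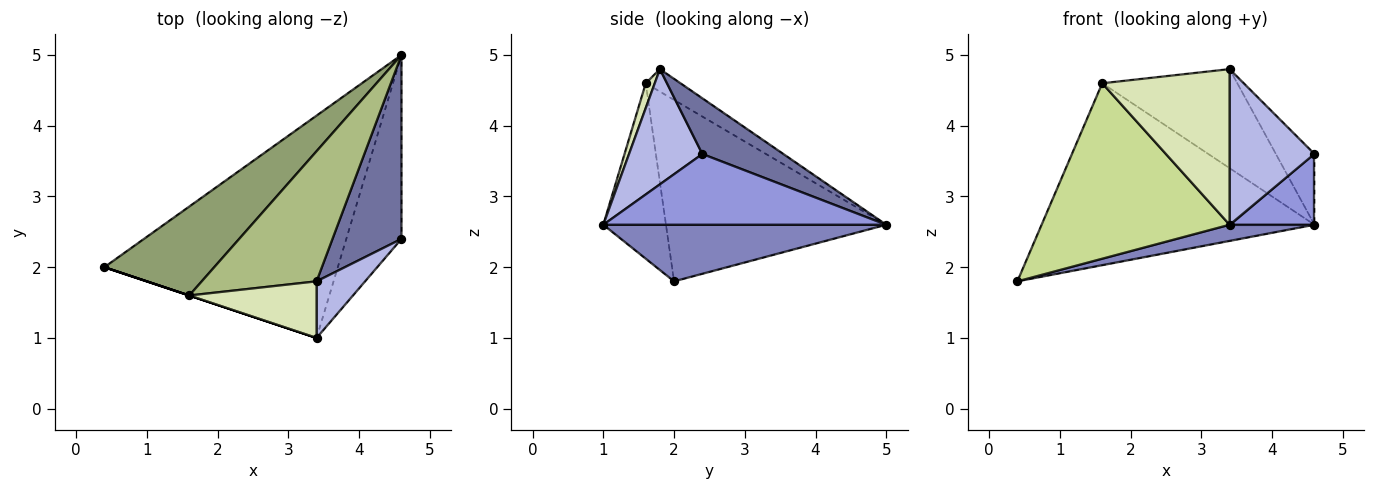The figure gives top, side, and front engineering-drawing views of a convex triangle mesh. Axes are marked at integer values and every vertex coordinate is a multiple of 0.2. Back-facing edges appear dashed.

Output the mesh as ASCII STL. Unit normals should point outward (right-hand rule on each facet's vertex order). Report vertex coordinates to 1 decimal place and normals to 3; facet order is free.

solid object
 facet normal 0.602 0.287 0.745
  outer loop
   vertex 3.4 1.8 4.8
   vertex 4.6 2.4 3.6
   vertex 4.6 5.0 2.6
  endloop
 endfacet
 facet normal 0.235 -0.071 -0.969
  outer loop
   vertex 3.4 1.0 2.6
   vertex 0.4 2.0 1.8
   vertex 4.6 5.0 2.6
  endloop
 endfacet
 facet normal 0.767 -0.230 -0.599
  outer loop
   vertex 3.4 1.0 2.6
   vertex 4.6 5.0 2.6
   vertex 4.6 2.4 3.6
  endloop
 endfacet
 facet normal 0.630 -0.730 0.265
  outer loop
   vertex 3.4 1.0 2.6
   vertex 4.6 2.4 3.6
   vertex 3.4 1.8 4.8
  endloop
 endfacet
 facet normal -0.587 0.727 0.356
  outer loop
   vertex 1.6 1.6 4.6
   vertex 4.6 5.0 2.6
   vertex 0.4 2.0 1.8
  endloop
 endfacet
 facet normal -0.154 0.598 0.786
  outer loop
   vertex 1.6 1.6 4.6
   vertex 3.4 1.8 4.8
   vertex 4.6 5.0 2.6
  endloop
 endfacet
 facet normal -0.316 -0.949 0.000
  outer loop
   vertex 1.6 1.6 4.6
   vertex 0.4 2.0 1.8
   vertex 3.4 1.0 2.6
  endloop
 endfacet
 facet normal 0.066 -0.938 0.341
  outer loop
   vertex 1.6 1.6 4.6
   vertex 3.4 1.0 2.6
   vertex 3.4 1.8 4.8
  endloop
 endfacet
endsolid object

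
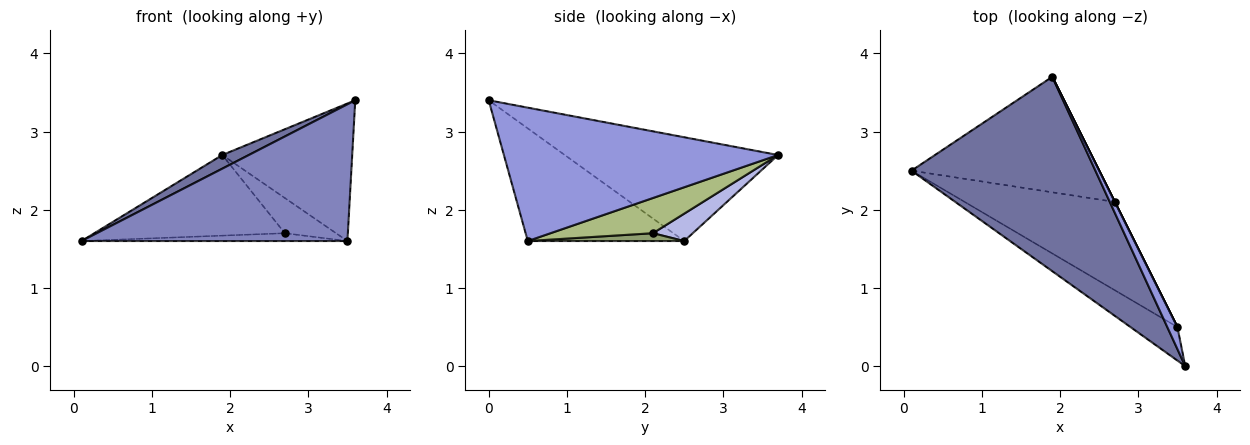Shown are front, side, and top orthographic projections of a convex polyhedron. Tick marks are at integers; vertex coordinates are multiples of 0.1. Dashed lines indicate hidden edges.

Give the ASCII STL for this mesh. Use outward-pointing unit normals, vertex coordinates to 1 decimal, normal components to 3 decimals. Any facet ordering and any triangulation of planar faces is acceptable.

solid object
 facet normal -0.491 -0.061 0.869
  outer loop
   vertex 1.9 3.7 2.7
   vertex 0.1 2.5 1.6
   vertex 3.6 0.0 3.4
  endloop
 endfacet
 facet normal -0.496 -0.843 -0.207
  outer loop
   vertex 3.5 0.5 1.6
   vertex 3.6 0.0 3.4
   vertex 0.1 2.5 1.6
  endloop
 endfacet
 facet normal 0.902 0.427 0.069
  outer loop
   vertex 3.5 0.5 1.6
   vertex 1.9 3.7 2.7
   vertex 3.6 0.0 3.4
  endloop
 endfacet
 facet normal 0.119 0.568 -0.814
  outer loop
   vertex 2.7 2.1 1.7
   vertex 0.1 2.5 1.6
   vertex 1.9 3.7 2.7
  endloop
 endfacet
 facet normal 0.052 0.088 -0.995
  outer loop
   vertex 2.7 2.1 1.7
   vertex 3.5 0.5 1.6
   vertex 0.1 2.5 1.6
  endloop
 endfacet
 facet normal 0.894 0.447 0.000
  outer loop
   vertex 2.7 2.1 1.7
   vertex 1.9 3.7 2.7
   vertex 3.5 0.5 1.6
  endloop
 endfacet
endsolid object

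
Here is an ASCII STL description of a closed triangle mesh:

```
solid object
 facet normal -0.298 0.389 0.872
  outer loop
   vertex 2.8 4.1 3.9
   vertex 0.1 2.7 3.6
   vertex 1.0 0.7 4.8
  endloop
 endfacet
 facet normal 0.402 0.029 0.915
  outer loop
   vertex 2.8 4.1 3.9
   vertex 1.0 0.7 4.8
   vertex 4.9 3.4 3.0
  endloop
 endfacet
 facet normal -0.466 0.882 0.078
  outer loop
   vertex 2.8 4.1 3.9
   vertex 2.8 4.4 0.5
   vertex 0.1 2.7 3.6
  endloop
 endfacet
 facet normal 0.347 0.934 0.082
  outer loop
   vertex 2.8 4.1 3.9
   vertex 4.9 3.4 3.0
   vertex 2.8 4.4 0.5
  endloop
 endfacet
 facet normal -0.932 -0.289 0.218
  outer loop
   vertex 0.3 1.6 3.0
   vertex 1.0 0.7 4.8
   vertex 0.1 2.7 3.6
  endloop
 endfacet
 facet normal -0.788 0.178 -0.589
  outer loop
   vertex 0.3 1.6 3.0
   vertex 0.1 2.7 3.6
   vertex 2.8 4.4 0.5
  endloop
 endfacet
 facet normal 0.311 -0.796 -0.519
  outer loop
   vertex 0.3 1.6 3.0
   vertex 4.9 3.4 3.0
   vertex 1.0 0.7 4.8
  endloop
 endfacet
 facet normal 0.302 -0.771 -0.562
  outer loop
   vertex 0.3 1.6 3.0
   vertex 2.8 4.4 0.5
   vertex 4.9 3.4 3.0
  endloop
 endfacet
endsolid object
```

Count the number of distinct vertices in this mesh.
6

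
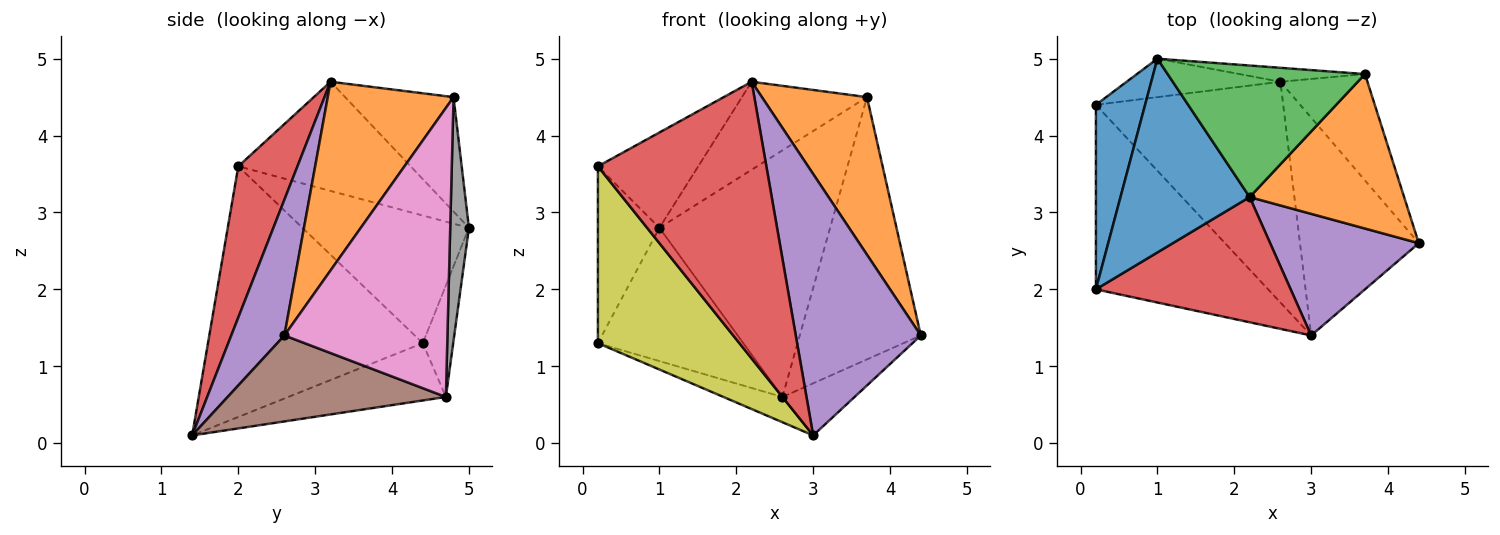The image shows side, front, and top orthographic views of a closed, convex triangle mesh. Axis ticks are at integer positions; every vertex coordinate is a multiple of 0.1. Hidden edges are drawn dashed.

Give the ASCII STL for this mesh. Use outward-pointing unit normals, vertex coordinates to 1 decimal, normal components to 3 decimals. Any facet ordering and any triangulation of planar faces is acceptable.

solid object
 facet normal -0.604 0.352 0.715
  outer loop
   vertex 2.2 3.2 4.7
   vertex 1.0 5.0 2.8
   vertex 0.2 2.0 3.6
  endloop
 endfacet
 facet normal 0.650 -0.543 0.532
  outer loop
   vertex 3.7 4.8 4.5
   vertex 2.2 3.2 4.7
   vertex 4.4 2.6 1.4
  endloop
 endfacet
 facet normal -0.434 0.501 0.749
  outer loop
   vertex 3.7 4.8 4.5
   vertex 1.0 5.0 2.8
   vertex 2.2 3.2 4.7
  endloop
 endfacet
 facet normal 0.305 -0.868 0.393
  outer loop
   vertex 3.0 1.4 0.1
   vertex 2.2 3.2 4.7
   vertex 0.2 2.0 3.6
  endloop
 endfacet
 facet normal 0.360 -0.846 0.394
  outer loop
   vertex 3.0 1.4 0.1
   vertex 4.4 2.6 1.4
   vertex 2.2 3.2 4.7
  endloop
 endfacet
 facet normal 0.575 0.190 -0.795
  outer loop
   vertex 2.6 4.7 0.6
   vertex 4.4 2.6 1.4
   vertex 3.0 1.4 0.1
  endloop
 endfacet
 facet normal 0.780 0.579 -0.235
  outer loop
   vertex 2.6 4.7 0.6
   vertex 3.7 4.8 4.5
   vertex 4.4 2.6 1.4
  endloop
 endfacet
 facet normal 0.109 0.992 -0.056
  outer loop
   vertex 2.6 4.7 0.6
   vertex 1.0 5.0 2.8
   vertex 3.7 4.8 4.5
  endloop
 endfacet
 facet normal -0.724 -0.477 -0.498
  outer loop
   vertex 0.2 4.4 1.3
   vertex 3.0 1.4 0.1
   vertex 0.2 2.0 3.6
  endloop
 endfacet
 facet normal -0.291 0.109 -0.951
  outer loop
   vertex 0.2 4.4 1.3
   vertex 2.6 4.7 0.6
   vertex 3.0 1.4 0.1
  endloop
 endfacet
 facet normal -0.882 0.326 0.340
  outer loop
   vertex 0.2 4.4 1.3
   vertex 0.2 2.0 3.6
   vertex 1.0 5.0 2.8
  endloop
 endfacet
 facet normal -0.197 0.942 -0.272
  outer loop
   vertex 0.2 4.4 1.3
   vertex 1.0 5.0 2.8
   vertex 2.6 4.7 0.6
  endloop
 endfacet
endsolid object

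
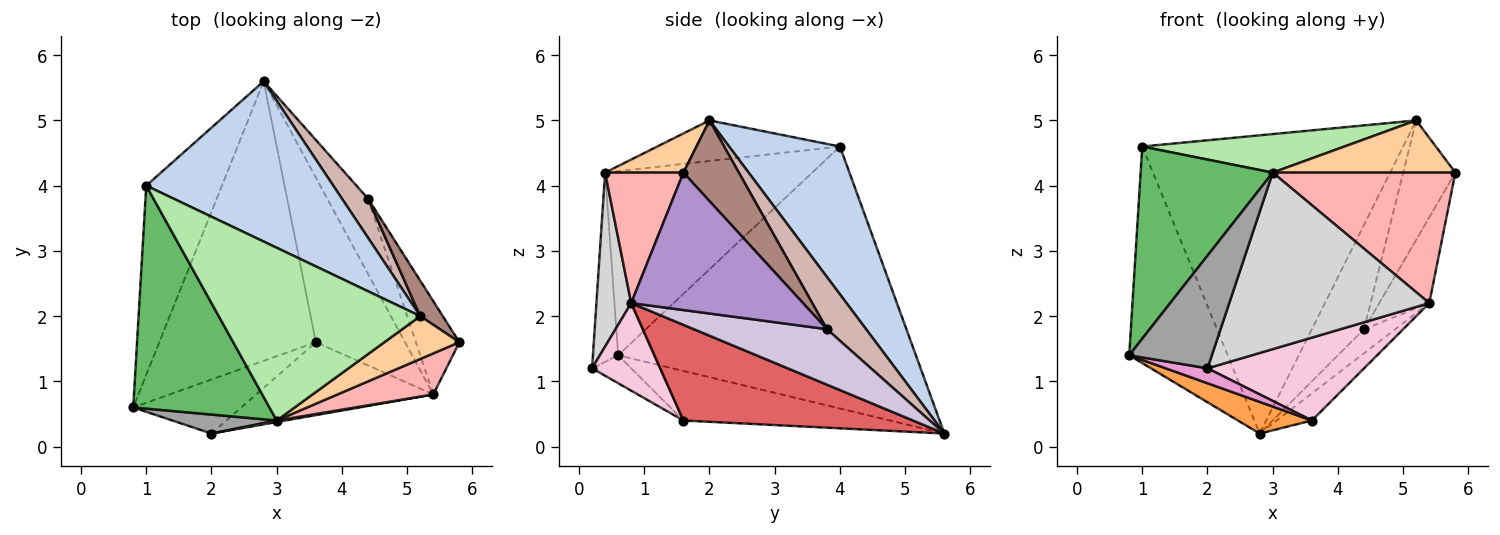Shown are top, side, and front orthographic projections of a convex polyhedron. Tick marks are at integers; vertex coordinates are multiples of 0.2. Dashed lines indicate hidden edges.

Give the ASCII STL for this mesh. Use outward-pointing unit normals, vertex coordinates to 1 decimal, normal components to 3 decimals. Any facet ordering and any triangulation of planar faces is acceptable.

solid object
 facet normal -0.916 0.303 -0.264
  outer loop
   vertex 1.0 4.0 4.6
   vertex 2.8 5.6 0.2
   vertex 0.8 0.6 1.4
  endloop
 endfacet
 facet normal 0.351 0.825 0.443
  outer loop
   vertex 1.0 4.0 4.6
   vertex 5.2 2.0 5.0
   vertex 2.8 5.6 0.2
  endloop
 endfacet
 facet normal -0.300 -0.107 -0.948
  outer loop
   vertex 3.6 1.6 0.4
   vertex 0.8 0.6 1.4
   vertex 2.8 5.6 0.2
  endloop
 endfacet
 facet normal 0.314 -0.734 0.603
  outer loop
   vertex 3.0 0.4 4.2
   vertex 5.8 1.6 4.2
   vertex 5.2 2.0 5.0
  endloop
 endfacet
 facet normal -0.715 -0.456 0.529
  outer loop
   vertex 3.0 0.4 4.2
   vertex 1.0 4.0 4.6
   vertex 0.8 0.6 1.4
  endloop
 endfacet
 facet normal -0.193 -0.214 0.958
  outer loop
   vertex 3.0 0.4 4.2
   vertex 5.2 2.0 5.0
   vertex 1.0 4.0 4.6
  endloop
 endfacet
 facet normal 0.727 0.112 -0.677
  outer loop
   vertex 5.4 0.8 2.2
   vertex 3.6 1.6 0.4
   vertex 2.8 5.6 0.2
  endloop
 endfacet
 facet normal 0.378 -0.883 0.278
  outer loop
   vertex 5.4 0.8 2.2
   vertex 5.8 1.6 4.2
   vertex 3.0 0.4 4.2
  endloop
 endfacet
 facet normal 0.919 0.267 -0.291
  outer loop
   vertex 4.4 3.8 1.8
   vertex 5.8 1.6 4.2
   vertex 5.4 0.8 2.2
  endloop
 endfacet
 facet normal 0.792 0.186 -0.582
  outer loop
   vertex 4.4 3.8 1.8
   vertex 5.4 0.8 2.2
   vertex 2.8 5.6 0.2
  endloop
 endfacet
 facet normal 0.714 0.672 0.199
  outer loop
   vertex 4.4 3.8 1.8
   vertex 5.2 2.0 5.0
   vertex 5.8 1.6 4.2
  endloop
 endfacet
 facet normal 0.575 0.766 0.287
  outer loop
   vertex 4.4 3.8 1.8
   vertex 2.8 5.6 0.2
   vertex 5.2 2.0 5.0
  endloop
 endfacet
 facet normal -0.242 -0.258 -0.935
  outer loop
   vertex 2.0 0.2 1.2
   vertex 0.8 0.6 1.4
   vertex 3.6 1.6 0.4
  endloop
 endfacet
 facet normal 0.311 -0.714 -0.628
  outer loop
   vertex 2.0 0.2 1.2
   vertex 3.6 1.6 0.4
   vertex 5.4 0.8 2.2
  endloop
 endfacet
 facet normal -0.288 -0.944 0.159
  outer loop
   vertex 2.0 0.2 1.2
   vertex 3.0 0.4 4.2
   vertex 0.8 0.6 1.4
  endloop
 endfacet
 facet normal 0.171 -0.985 0.009
  outer loop
   vertex 2.0 0.2 1.2
   vertex 5.4 0.8 2.2
   vertex 3.0 0.4 4.2
  endloop
 endfacet
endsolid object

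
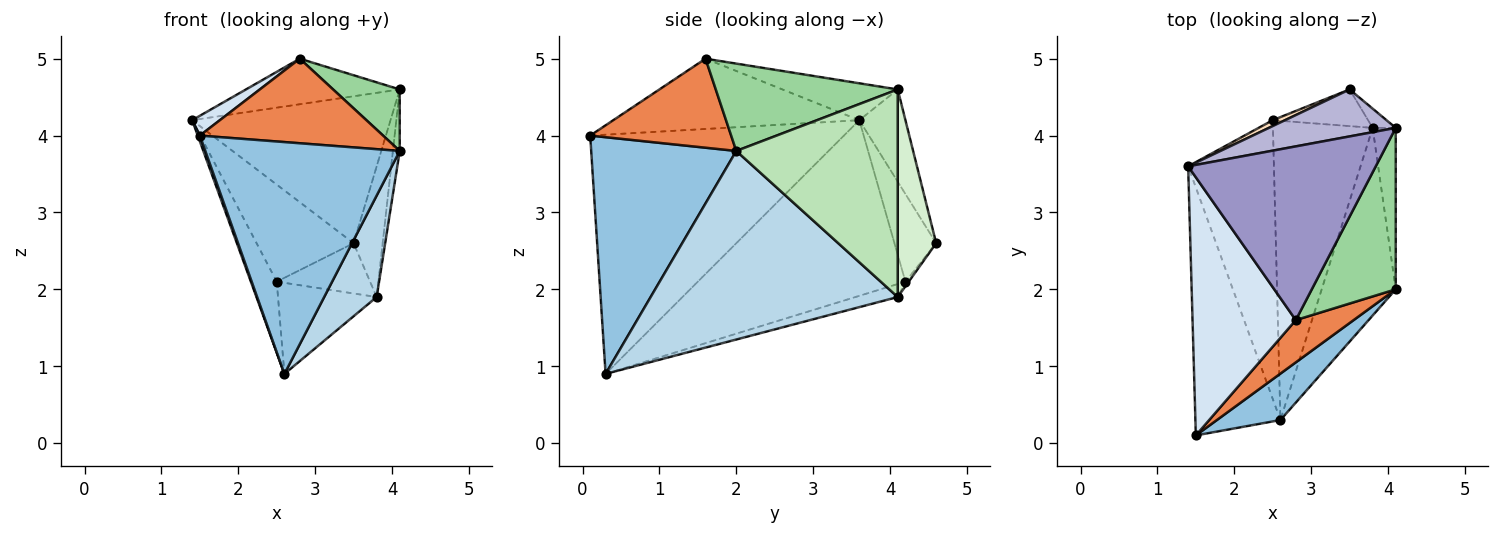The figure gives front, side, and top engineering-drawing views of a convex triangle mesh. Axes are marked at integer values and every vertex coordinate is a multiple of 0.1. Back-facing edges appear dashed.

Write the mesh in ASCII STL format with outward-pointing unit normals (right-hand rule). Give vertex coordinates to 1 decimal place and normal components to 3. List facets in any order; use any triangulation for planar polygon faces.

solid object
 facet normal -0.942 -0.008 -0.335
  outer loop
   vertex 2.6 0.3 0.9
   vertex 1.5 0.1 4.0
   vertex 1.4 3.6 4.2
  endloop
 endfacet
 facet normal 0.590 -0.791 0.158
  outer loop
   vertex 2.6 0.3 0.9
   vertex 4.1 2.0 3.8
   vertex 1.5 0.1 4.0
  endloop
 endfacet
 facet normal 0.913 -0.194 -0.359
  outer loop
   vertex 3.8 4.1 1.9
   vertex 4.1 2.0 3.8
   vertex 2.6 0.3 0.9
  endloop
 endfacet
 facet normal -0.562 -0.063 0.825
  outer loop
   vertex 2.8 1.6 5.0
   vertex 1.4 3.6 4.2
   vertex 1.5 0.1 4.0
  endloop
 endfacet
 facet normal 0.567 -0.737 0.368
  outer loop
   vertex 2.8 1.6 5.0
   vertex 1.5 0.1 4.0
   vertex 4.1 2.0 3.8
  endloop
 endfacet
 facet normal -0.893 0.111 -0.436
  outer loop
   vertex 2.5 4.2 2.1
   vertex 2.6 0.3 0.9
   vertex 1.4 3.6 4.2
  endloop
 endfacet
 facet normal -0.124 0.289 -0.949
  outer loop
   vertex 2.5 4.2 2.1
   vertex 3.8 4.1 1.9
   vertex 2.6 0.3 0.9
  endloop
 endfacet
 facet normal -0.395 0.917 0.055
  outer loop
   vertex 2.5 4.2 2.1
   vertex 1.4 3.6 4.2
   vertex 3.5 4.6 2.6
  endloop
 endfacet
 facet normal -0.029 0.808 -0.589
  outer loop
   vertex 2.5 4.2 2.1
   vertex 3.5 4.6 2.6
   vertex 3.8 4.1 1.9
  endloop
 endfacet
 facet normal 0.697 -0.255 0.670
  outer loop
   vertex 4.1 4.1 4.6
   vertex 2.8 1.6 5.0
   vertex 4.1 2.0 3.8
  endloop
 endfacet
 facet normal 0.993 0.042 -0.110
  outer loop
   vertex 4.1 4.1 4.6
   vertex 4.1 2.0 3.8
   vertex 3.8 4.1 1.9
  endloop
 endfacet
 facet normal 0.795 0.600 -0.088
  outer loop
   vertex 4.1 4.1 4.6
   vertex 3.8 4.1 1.9
   vertex 3.5 4.6 2.6
  endloop
 endfacet
 facet normal -0.187 0.249 0.950
  outer loop
   vertex 4.1 4.1 4.6
   vertex 1.4 3.6 4.2
   vertex 2.8 1.6 5.0
  endloop
 endfacet
 facet normal -0.216 0.930 0.297
  outer loop
   vertex 4.1 4.1 4.6
   vertex 3.5 4.6 2.6
   vertex 1.4 3.6 4.2
  endloop
 endfacet
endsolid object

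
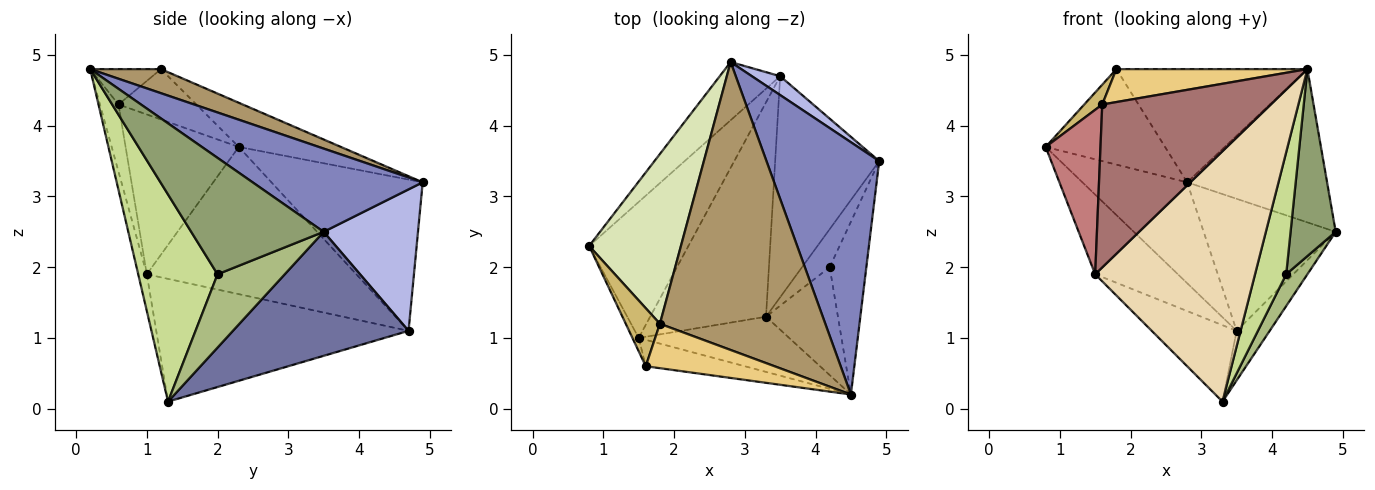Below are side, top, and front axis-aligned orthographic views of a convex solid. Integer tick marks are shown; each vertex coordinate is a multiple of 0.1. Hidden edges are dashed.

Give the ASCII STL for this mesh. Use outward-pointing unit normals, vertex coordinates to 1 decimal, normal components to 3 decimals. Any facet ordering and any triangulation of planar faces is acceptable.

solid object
 facet normal 0.758 0.142 -0.636
  outer loop
   vertex 3.5 4.7 1.1
   vertex 4.9 3.5 2.5
   vertex 3.3 1.3 0.1
  endloop
 endfacet
 facet normal 0.534 0.439 0.723
  outer loop
   vertex 2.8 4.9 3.2
   vertex 4.5 0.2 4.8
   vertex 4.9 3.5 2.5
  endloop
 endfacet
 facet normal -0.781 0.541 -0.312
  outer loop
   vertex 2.8 4.9 3.2
   vertex 3.5 4.7 1.1
   vertex 0.8 2.3 3.7
  endloop
 endfacet
 facet normal 0.577 0.808 0.115
  outer loop
   vertex 2.8 4.9 3.2
   vertex 4.9 3.5 2.5
   vertex 3.5 4.7 1.1
  endloop
 endfacet
 facet normal 0.907 -0.309 -0.286
  outer loop
   vertex 4.2 2.0 1.9
   vertex 4.9 3.5 2.5
   vertex 4.5 0.2 4.8
  endloop
 endfacet
 facet normal 0.897 -0.283 -0.338
  outer loop
   vertex 4.2 2.0 1.9
   vertex 3.3 1.3 0.1
   vertex 4.9 3.5 2.5
  endloop
 endfacet
 facet normal 0.886 -0.348 -0.308
  outer loop
   vertex 4.2 2.0 1.9
   vertex 4.5 0.2 4.8
   vertex 3.3 1.3 0.1
  endloop
 endfacet
 facet normal -0.387 0.452 0.804
  outer loop
   vertex 1.8 1.2 4.8
   vertex 2.8 4.9 3.2
   vertex 0.8 2.3 3.7
  endloop
 endfacet
 facet normal 0.134 0.363 0.922
  outer loop
   vertex 1.8 1.2 4.8
   vertex 4.5 0.2 4.8
   vertex 2.8 4.9 3.2
  endloop
 endfacet
 facet normal -0.813 -0.188 0.551
  outer loop
   vertex 1.8 1.2 4.8
   vertex 0.8 2.3 3.7
   vertex 1.6 0.6 4.3
  endloop
 endfacet
 facet normal -0.215 -0.582 0.784
  outer loop
   vertex 1.8 1.2 4.8
   vertex 1.6 0.6 4.3
   vertex 4.5 0.2 4.8
  endloop
 endfacet
 facet normal -0.052 -0.975 -0.215
  outer loop
   vertex 1.5 1.0 1.9
   vertex 3.3 1.3 0.1
   vertex 4.5 0.2 4.8
  endloop
 endfacet
 facet normal -0.108 -0.981 -0.159
  outer loop
   vertex 1.5 1.0 1.9
   vertex 4.5 0.2 4.8
   vertex 1.6 0.6 4.3
  endloop
 endfacet
 facet normal -0.899 -0.436 -0.035
  outer loop
   vertex 1.5 1.0 1.9
   vertex 1.6 0.6 4.3
   vertex 0.8 2.3 3.7
  endloop
 endfacet
 facet normal -0.788 0.311 -0.531
  outer loop
   vertex 1.5 1.0 1.9
   vertex 0.8 2.3 3.7
   vertex 3.5 4.7 1.1
  endloop
 endfacet
 facet normal -0.706 0.238 -0.667
  outer loop
   vertex 1.5 1.0 1.9
   vertex 3.5 4.7 1.1
   vertex 3.3 1.3 0.1
  endloop
 endfacet
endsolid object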